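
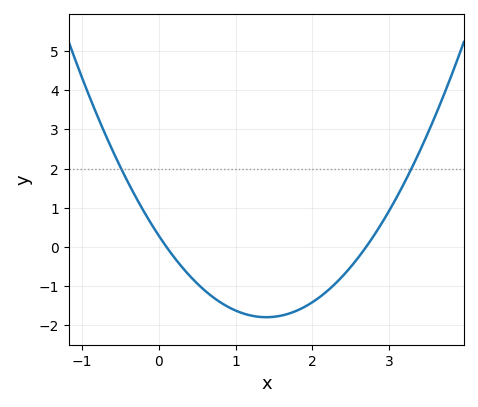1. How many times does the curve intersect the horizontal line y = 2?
2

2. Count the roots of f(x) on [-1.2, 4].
2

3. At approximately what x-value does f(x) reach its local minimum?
1.4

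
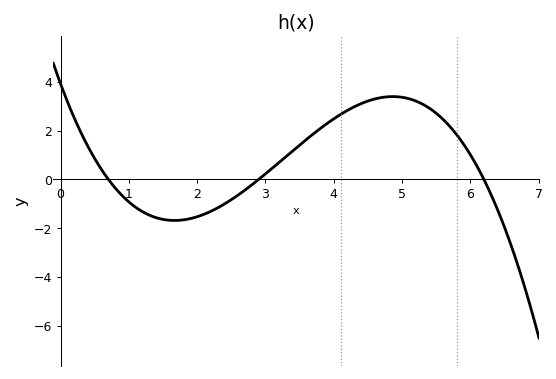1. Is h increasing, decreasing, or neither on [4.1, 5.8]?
neither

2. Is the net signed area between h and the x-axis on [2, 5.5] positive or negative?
positive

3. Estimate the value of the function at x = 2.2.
-1.3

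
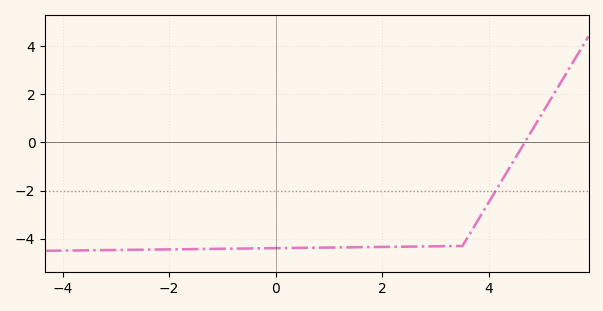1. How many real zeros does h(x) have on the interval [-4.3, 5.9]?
1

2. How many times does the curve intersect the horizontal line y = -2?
1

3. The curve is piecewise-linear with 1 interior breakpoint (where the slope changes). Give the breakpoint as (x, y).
(3.5, -4.3)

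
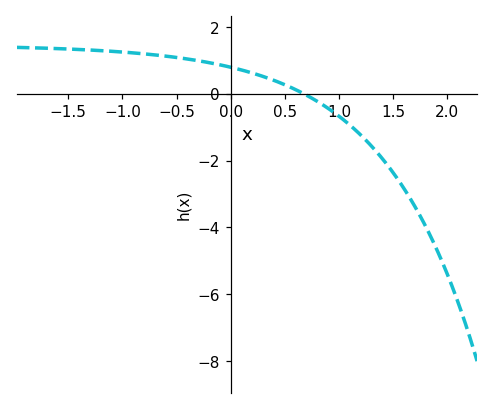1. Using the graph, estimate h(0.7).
0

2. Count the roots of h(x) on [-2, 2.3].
1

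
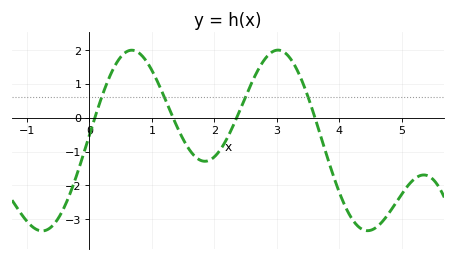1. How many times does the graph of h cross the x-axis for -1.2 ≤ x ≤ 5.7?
4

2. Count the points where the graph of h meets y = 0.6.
4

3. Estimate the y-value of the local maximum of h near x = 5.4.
-1.69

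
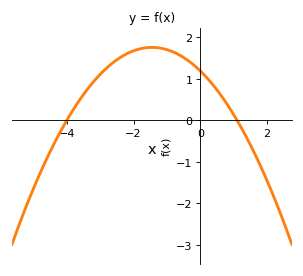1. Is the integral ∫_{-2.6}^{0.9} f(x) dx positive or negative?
positive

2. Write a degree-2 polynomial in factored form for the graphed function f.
y = -0.27(x + 4)(x - 1.1)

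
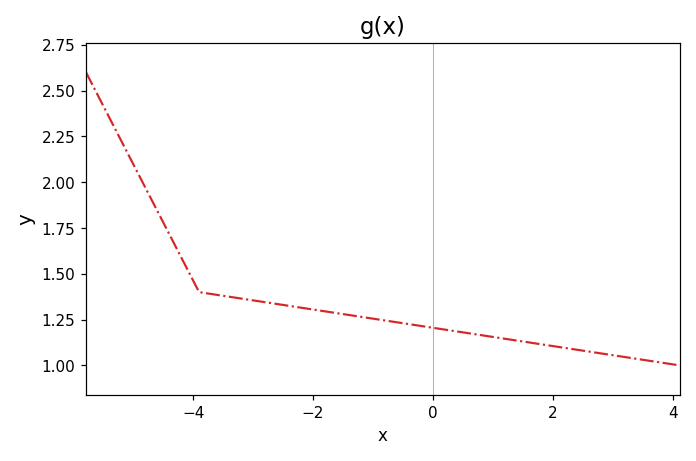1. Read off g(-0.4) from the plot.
1.23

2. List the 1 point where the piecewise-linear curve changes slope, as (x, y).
(-3.9, 1.4)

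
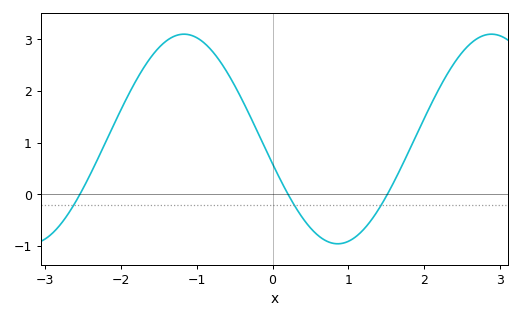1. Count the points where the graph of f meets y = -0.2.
3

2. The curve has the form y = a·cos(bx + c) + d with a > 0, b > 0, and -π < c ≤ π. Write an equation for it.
y = 2.03cos(1.55x + 1.81) + 1.07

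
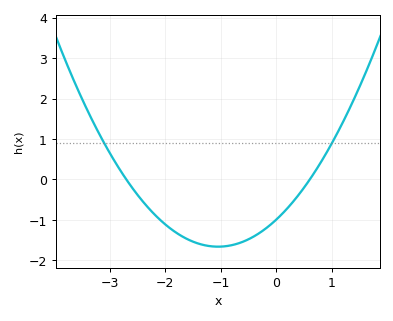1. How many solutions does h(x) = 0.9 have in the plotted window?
2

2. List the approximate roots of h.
-2.7, 0.6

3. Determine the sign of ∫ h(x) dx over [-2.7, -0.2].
negative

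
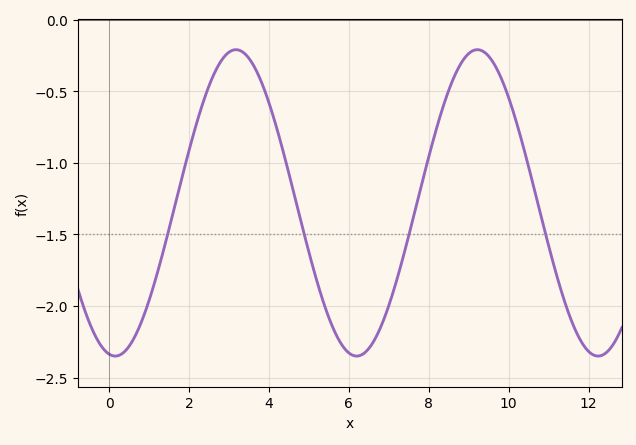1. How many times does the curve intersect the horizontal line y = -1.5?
4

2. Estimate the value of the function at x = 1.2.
-1.78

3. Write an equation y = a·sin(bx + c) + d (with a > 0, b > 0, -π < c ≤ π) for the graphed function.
y = 1.07sin(1.04x - 1.73) - 1.28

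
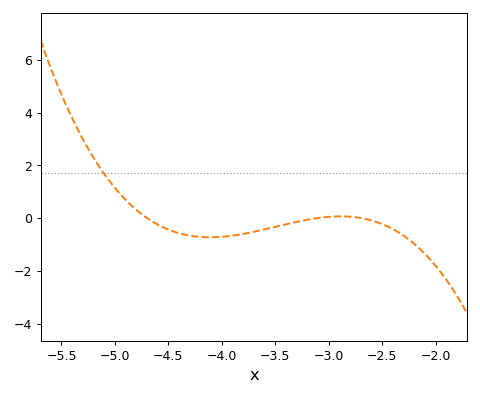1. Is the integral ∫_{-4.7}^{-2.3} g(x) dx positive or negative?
negative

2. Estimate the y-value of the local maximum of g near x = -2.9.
0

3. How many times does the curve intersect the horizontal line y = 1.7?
1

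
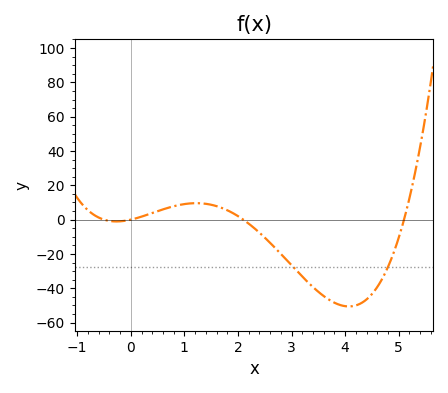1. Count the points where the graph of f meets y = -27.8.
2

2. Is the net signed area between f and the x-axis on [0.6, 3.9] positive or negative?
negative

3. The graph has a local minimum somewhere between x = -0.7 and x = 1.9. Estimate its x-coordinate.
-0.3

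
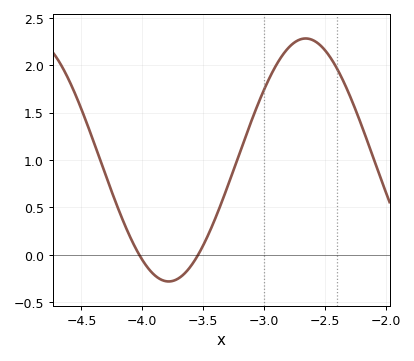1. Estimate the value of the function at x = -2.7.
2.27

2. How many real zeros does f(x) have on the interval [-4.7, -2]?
2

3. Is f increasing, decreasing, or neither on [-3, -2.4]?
neither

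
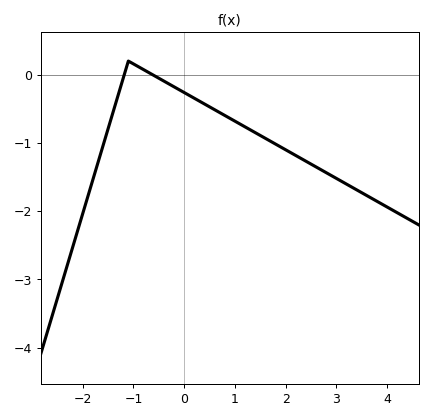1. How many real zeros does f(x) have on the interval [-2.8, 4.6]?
2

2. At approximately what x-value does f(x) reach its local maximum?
-1.1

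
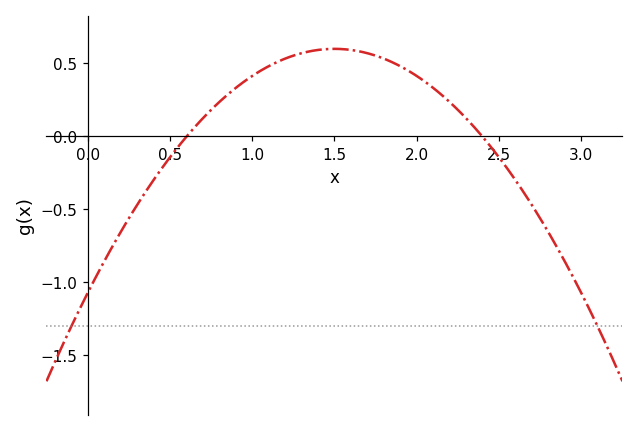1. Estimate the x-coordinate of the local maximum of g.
1.5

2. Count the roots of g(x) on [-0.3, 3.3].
2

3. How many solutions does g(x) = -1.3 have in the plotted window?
2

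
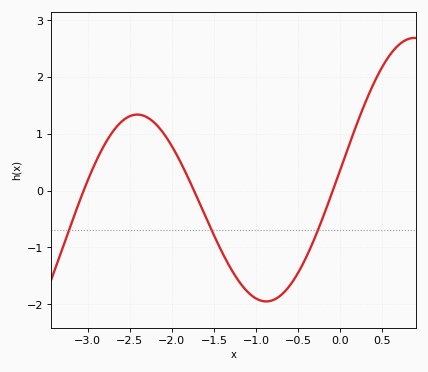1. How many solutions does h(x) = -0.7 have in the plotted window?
3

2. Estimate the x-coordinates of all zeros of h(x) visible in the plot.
-3.05, -1.74, -0.089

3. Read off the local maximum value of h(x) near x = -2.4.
1.34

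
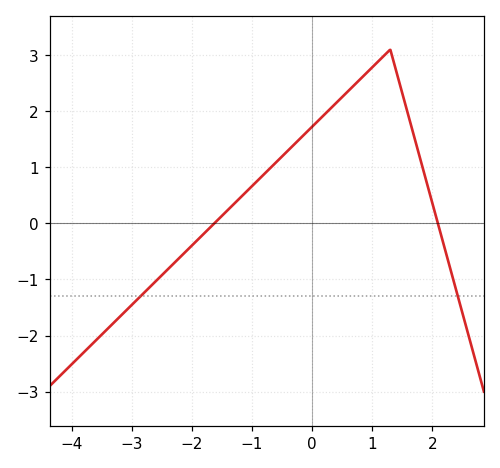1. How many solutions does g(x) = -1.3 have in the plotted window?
2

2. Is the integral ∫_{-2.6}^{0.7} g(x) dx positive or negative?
positive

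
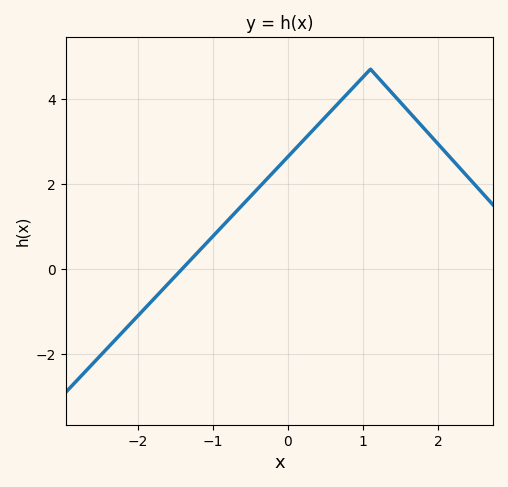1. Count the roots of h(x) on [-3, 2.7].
1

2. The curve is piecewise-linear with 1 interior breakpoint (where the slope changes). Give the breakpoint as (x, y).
(1.1, 4.7)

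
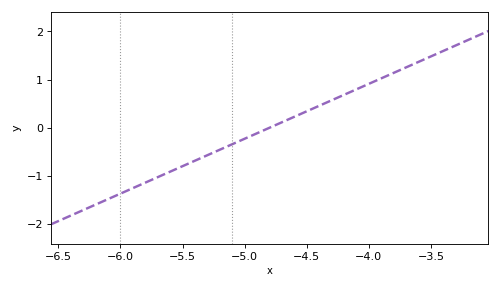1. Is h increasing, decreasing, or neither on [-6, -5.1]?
increasing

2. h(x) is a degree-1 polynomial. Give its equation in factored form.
y = 1.14(x + 4.8)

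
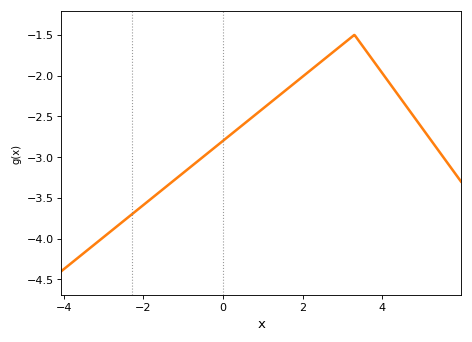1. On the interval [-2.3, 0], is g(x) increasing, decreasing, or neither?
increasing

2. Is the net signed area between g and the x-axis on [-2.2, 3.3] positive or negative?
negative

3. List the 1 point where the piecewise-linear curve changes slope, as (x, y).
(3.3, -1.5)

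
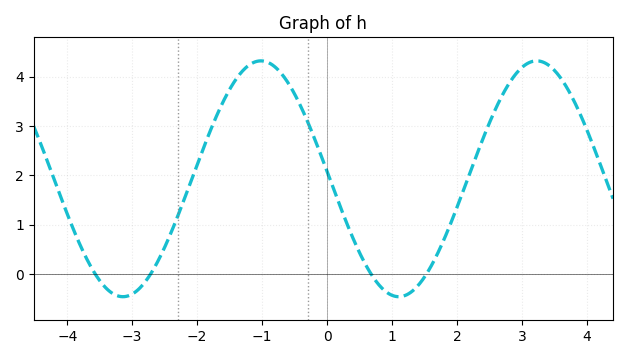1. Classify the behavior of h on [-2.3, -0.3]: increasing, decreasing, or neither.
neither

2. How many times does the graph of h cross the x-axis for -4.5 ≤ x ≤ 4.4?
4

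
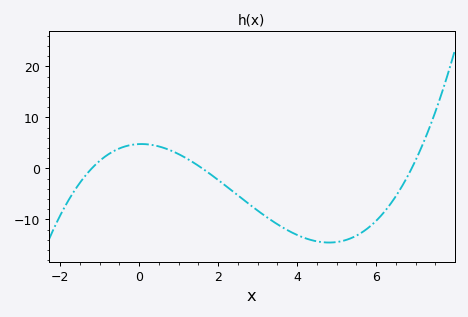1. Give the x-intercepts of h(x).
-1.2, 1.6, 6.8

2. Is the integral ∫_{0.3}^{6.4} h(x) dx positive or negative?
negative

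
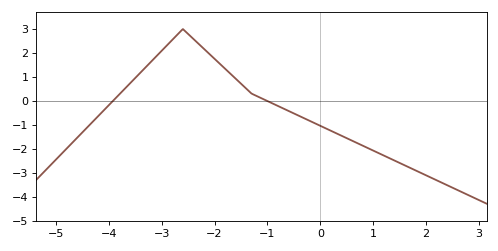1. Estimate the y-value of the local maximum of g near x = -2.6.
3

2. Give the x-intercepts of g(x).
-4, -1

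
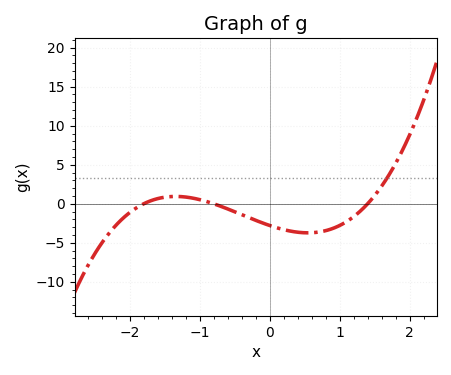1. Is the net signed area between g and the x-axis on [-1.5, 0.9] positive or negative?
negative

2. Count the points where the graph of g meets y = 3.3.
1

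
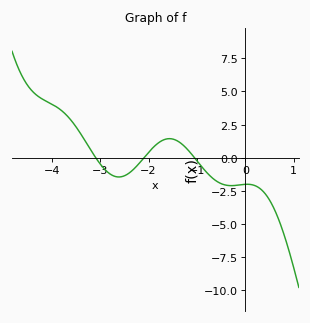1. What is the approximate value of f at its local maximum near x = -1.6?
1.43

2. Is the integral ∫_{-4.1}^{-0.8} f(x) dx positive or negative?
positive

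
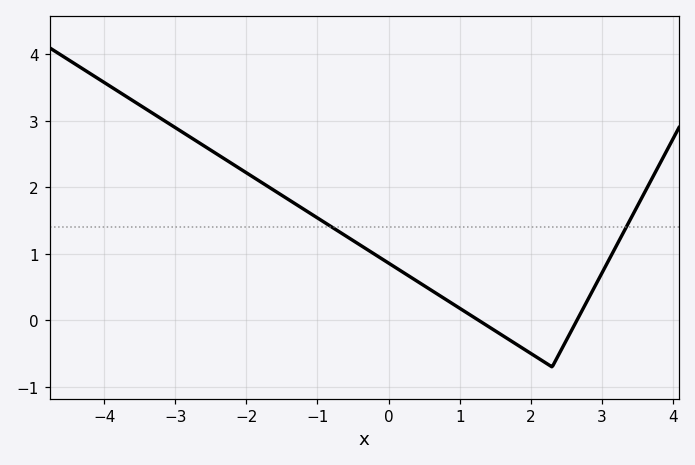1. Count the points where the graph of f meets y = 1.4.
2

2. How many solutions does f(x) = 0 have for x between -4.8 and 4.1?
2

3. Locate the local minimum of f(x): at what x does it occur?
2.3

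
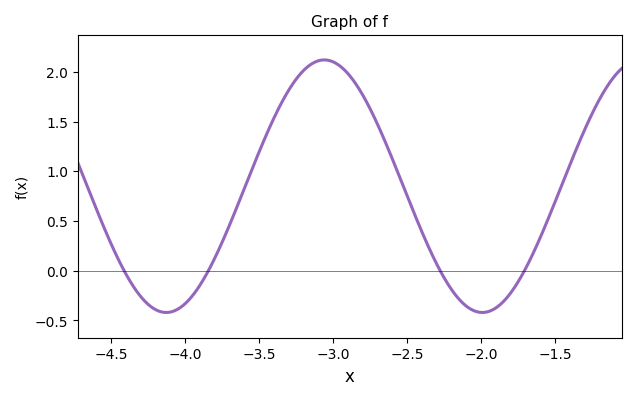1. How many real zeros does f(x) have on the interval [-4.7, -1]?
4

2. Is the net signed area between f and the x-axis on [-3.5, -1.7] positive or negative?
positive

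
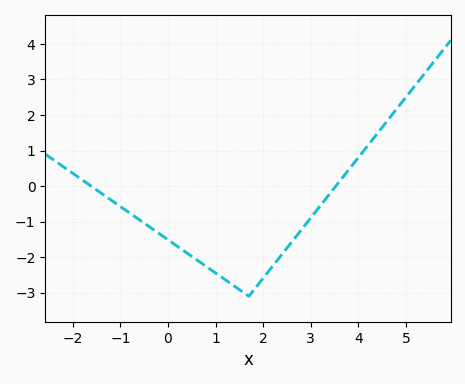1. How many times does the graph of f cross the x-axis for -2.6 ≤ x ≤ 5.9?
2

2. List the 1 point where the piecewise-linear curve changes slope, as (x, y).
(1.7, -3.1)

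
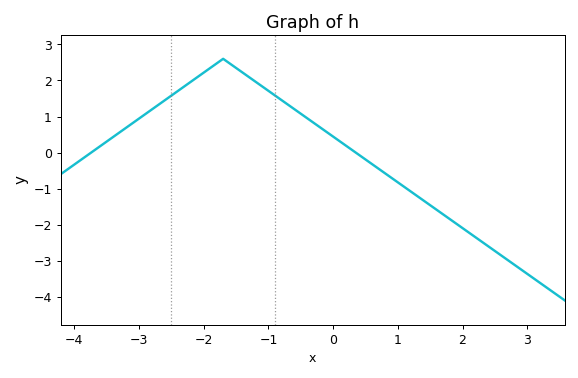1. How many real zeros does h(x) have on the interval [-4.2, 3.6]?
2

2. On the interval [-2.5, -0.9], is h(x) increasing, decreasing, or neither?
neither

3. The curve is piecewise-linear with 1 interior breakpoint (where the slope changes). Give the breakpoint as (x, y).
(-1.7, 2.6)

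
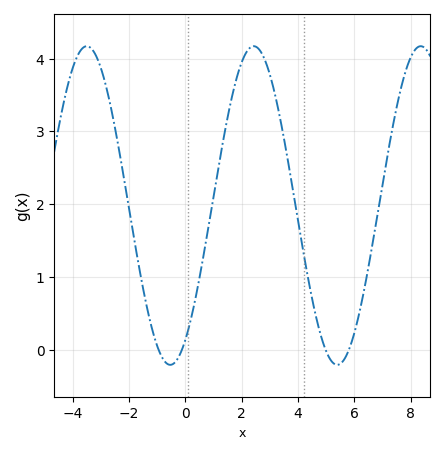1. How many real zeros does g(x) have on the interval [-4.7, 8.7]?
4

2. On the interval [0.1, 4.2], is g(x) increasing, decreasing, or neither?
neither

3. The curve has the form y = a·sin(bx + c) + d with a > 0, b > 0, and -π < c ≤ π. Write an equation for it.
y = 2.19sin(1.06x - 1) + 1.98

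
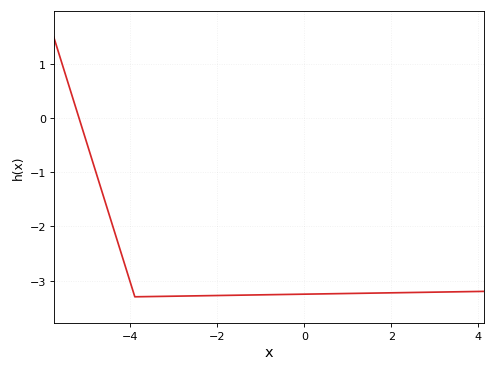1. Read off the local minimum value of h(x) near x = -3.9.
-3.3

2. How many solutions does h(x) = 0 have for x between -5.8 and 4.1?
1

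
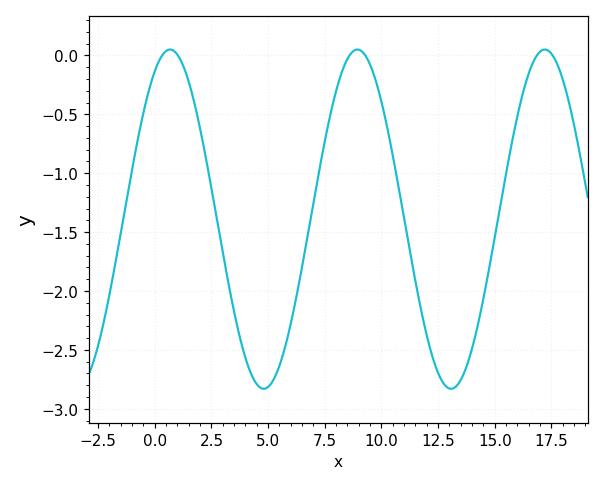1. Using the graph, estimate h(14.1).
-2.4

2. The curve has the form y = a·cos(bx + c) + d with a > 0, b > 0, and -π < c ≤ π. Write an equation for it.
y = 1.44cos(0.76x - 0.51) - 1.39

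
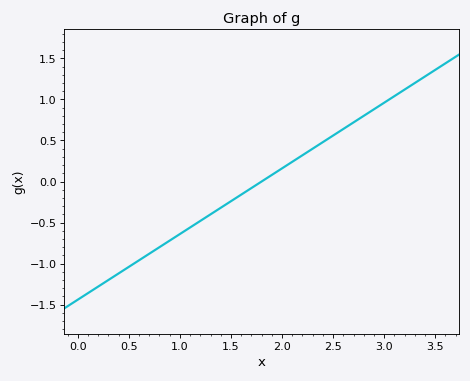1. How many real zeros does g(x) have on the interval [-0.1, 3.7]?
1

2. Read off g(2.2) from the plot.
0.3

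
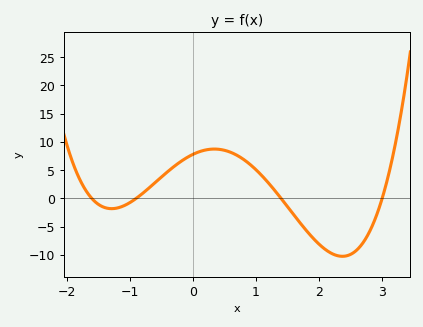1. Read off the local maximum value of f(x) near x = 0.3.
8.75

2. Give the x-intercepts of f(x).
-1.6, -0.9, 1.4, 3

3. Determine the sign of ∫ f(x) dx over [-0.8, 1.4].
positive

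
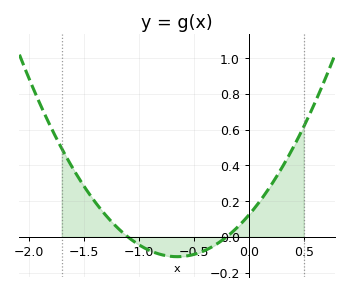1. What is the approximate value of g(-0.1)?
0.055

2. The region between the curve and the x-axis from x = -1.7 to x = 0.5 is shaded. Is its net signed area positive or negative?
positive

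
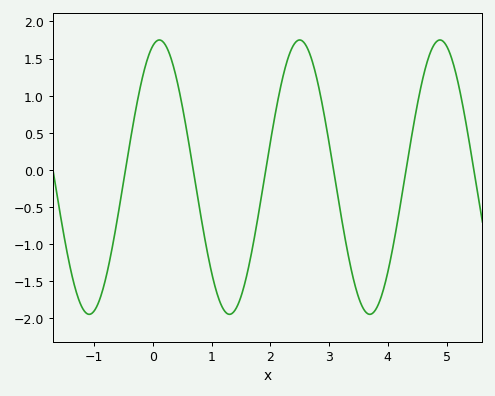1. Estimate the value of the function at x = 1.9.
-0.108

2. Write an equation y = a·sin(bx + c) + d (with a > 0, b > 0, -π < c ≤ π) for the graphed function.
y = 1.85sin(2.63x + 1.28) - 0.1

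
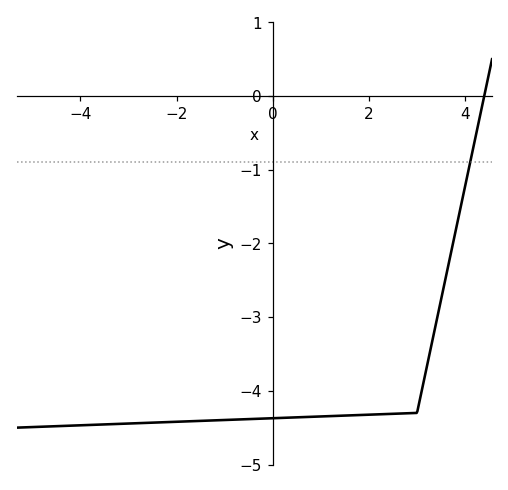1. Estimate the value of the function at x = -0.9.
-4.4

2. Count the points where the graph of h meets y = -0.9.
1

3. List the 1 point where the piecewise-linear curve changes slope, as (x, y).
(3, -4.3)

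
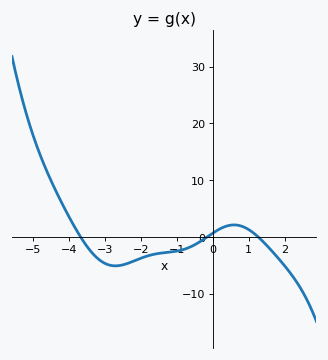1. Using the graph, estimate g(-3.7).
0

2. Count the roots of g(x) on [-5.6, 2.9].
3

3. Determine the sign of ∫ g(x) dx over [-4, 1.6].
negative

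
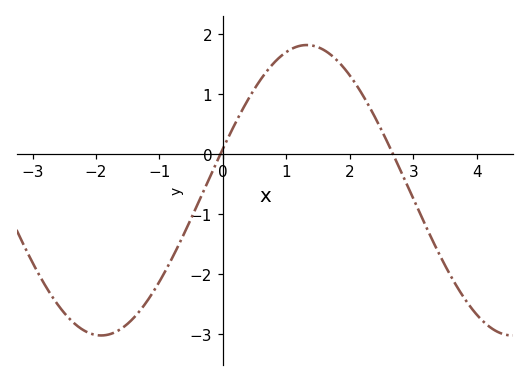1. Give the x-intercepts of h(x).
-0.041, 2.68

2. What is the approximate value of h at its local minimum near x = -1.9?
-3.02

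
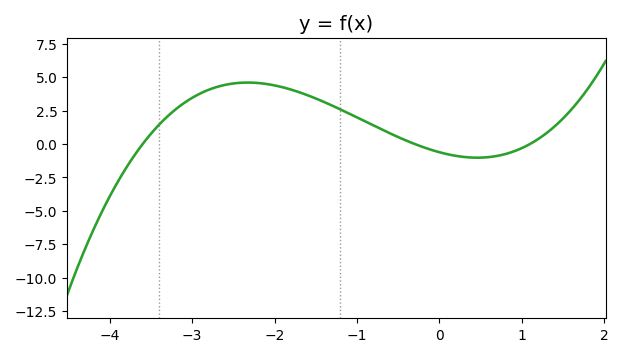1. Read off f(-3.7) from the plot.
-1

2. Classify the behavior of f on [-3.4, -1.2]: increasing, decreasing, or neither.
neither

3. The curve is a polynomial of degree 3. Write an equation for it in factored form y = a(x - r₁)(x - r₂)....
y = 0.52(x + 3.6)(x + 0.3)(x - 1.1)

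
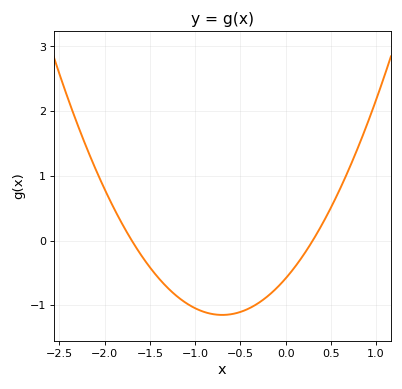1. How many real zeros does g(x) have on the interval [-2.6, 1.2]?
2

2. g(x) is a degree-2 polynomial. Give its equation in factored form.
y = 1.15(x + 1.7)(x - 0.3)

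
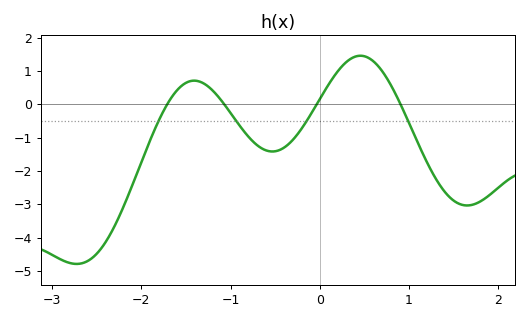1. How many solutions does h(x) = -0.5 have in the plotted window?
4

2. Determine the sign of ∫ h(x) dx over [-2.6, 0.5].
negative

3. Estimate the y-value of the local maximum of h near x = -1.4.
0.711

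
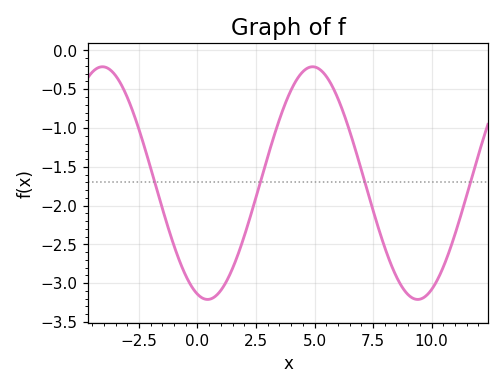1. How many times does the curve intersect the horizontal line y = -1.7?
4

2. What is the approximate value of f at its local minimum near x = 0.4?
-3.21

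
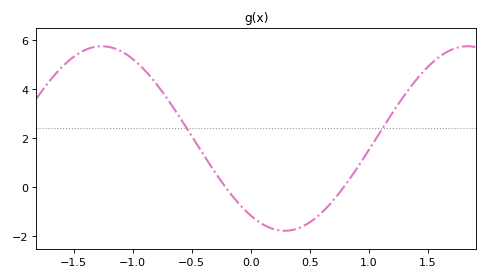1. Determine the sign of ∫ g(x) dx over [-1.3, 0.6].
positive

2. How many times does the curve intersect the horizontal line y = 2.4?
2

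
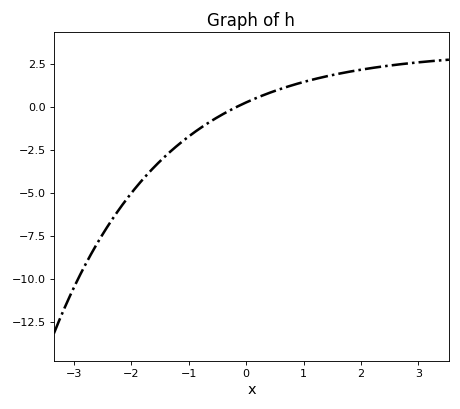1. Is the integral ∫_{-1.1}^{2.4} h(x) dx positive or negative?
positive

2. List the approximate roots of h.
-0.158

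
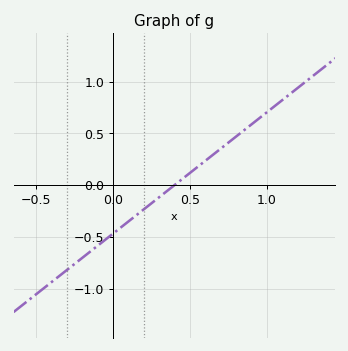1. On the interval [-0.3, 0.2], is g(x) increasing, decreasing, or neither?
increasing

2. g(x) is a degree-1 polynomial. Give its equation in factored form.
y = 1.17(x - 0.4)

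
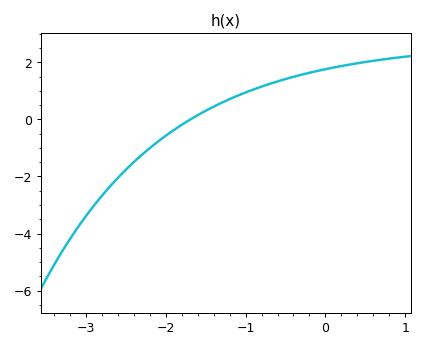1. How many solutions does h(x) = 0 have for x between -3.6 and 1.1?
1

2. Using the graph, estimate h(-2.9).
-3.03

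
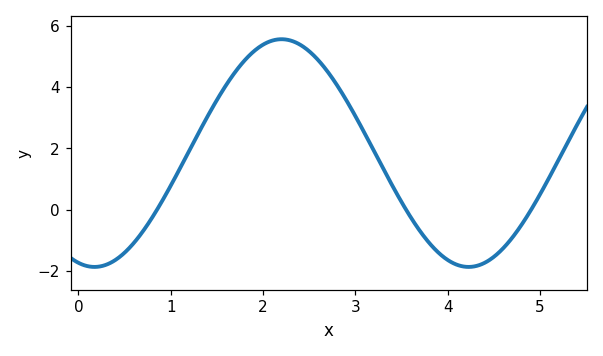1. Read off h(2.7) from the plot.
4.52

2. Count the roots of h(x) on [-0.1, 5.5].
3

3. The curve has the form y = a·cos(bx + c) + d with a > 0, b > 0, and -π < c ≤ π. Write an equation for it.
y = 3.73cos(1.55x + 2.87) + 1.85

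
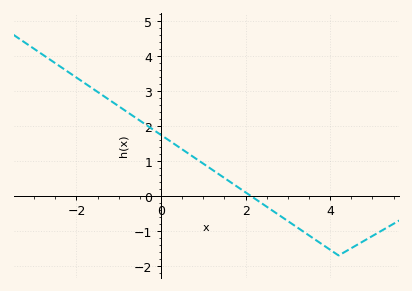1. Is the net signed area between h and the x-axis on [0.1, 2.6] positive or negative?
positive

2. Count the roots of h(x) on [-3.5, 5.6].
1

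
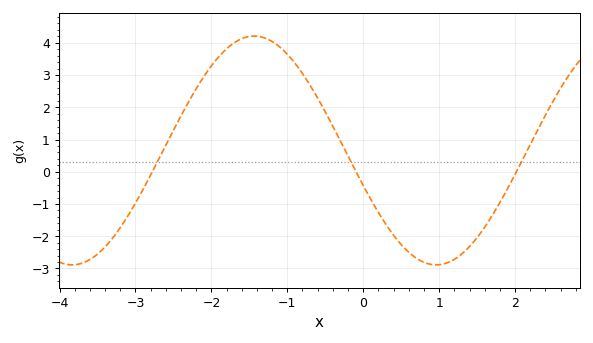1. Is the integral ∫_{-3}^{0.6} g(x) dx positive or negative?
positive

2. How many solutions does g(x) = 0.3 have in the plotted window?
3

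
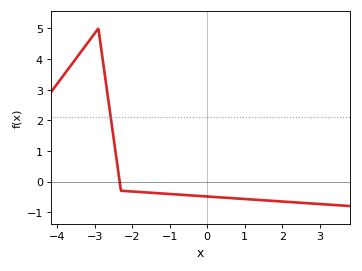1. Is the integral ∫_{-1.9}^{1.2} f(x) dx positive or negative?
negative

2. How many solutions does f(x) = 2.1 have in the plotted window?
1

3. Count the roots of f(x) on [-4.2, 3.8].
1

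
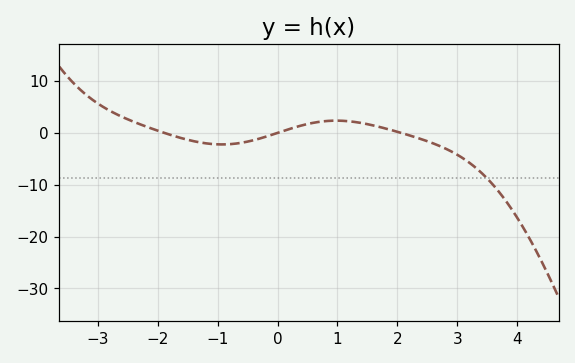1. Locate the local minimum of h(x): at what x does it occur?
-0.927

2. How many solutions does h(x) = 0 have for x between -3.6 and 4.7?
3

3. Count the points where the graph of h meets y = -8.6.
1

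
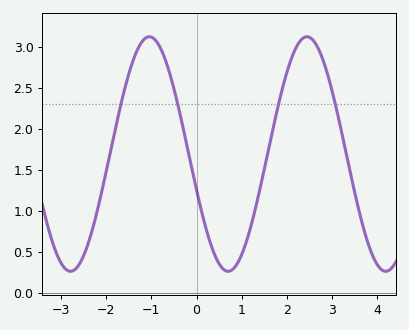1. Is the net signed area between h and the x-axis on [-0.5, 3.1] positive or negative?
positive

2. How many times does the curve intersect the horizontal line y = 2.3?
4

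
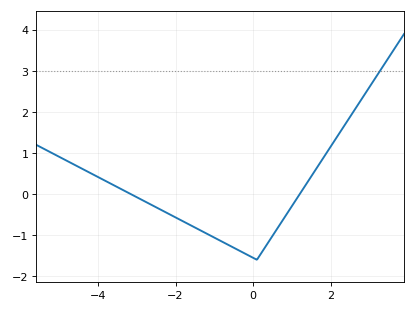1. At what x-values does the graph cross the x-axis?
-3.2, 1.2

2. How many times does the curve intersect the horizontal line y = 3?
1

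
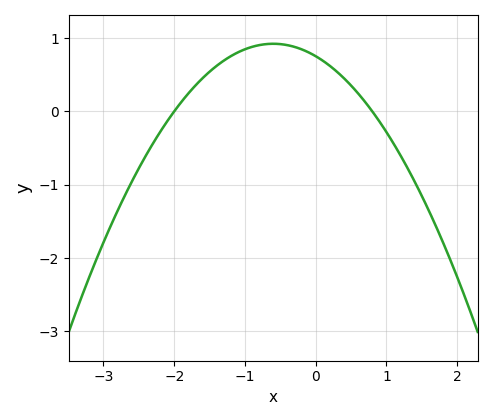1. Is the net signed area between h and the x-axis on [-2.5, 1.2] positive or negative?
positive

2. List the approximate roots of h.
-2, 0.8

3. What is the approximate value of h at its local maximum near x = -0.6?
0.9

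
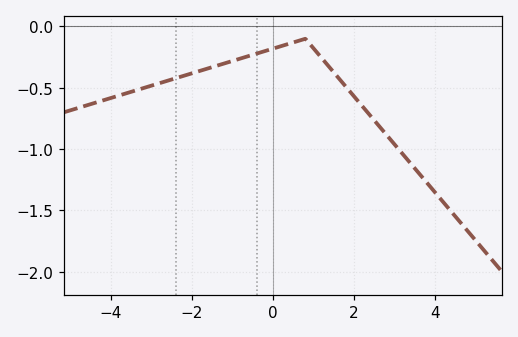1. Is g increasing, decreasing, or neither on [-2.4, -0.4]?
increasing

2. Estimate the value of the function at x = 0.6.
-0.12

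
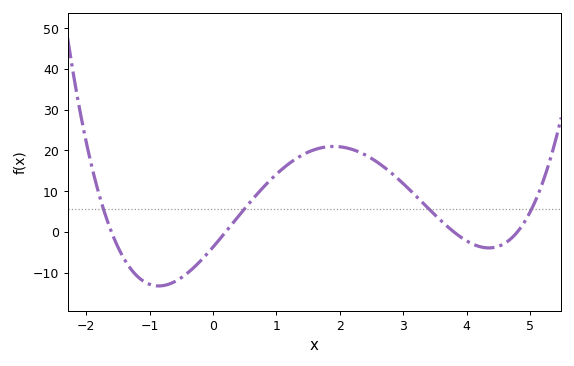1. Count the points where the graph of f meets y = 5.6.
4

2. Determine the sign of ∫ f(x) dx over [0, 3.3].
positive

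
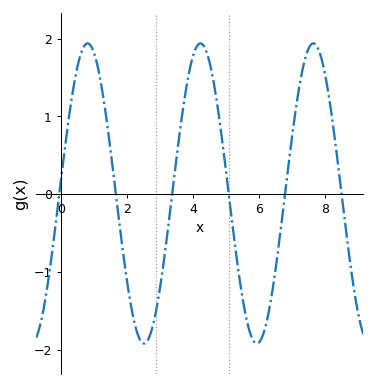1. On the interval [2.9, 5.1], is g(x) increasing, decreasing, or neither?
neither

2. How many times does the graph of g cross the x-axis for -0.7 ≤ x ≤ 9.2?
6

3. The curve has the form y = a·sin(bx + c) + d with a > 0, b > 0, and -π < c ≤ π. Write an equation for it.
y = 1.93sin(1.8x + 0.07) + 0.01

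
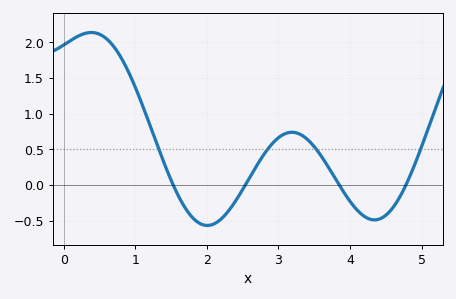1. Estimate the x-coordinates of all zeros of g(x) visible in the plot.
1.53, 2.54, 3.85, 4.78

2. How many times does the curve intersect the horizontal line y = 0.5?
4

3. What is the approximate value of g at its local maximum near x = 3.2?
0.739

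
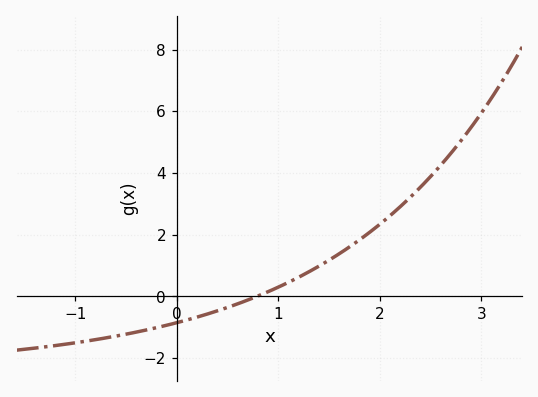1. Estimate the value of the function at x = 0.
-0.8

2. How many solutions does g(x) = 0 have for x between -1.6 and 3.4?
1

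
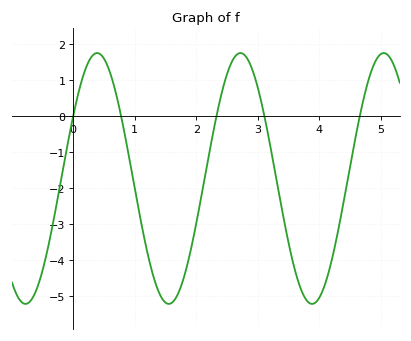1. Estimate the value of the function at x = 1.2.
-3.75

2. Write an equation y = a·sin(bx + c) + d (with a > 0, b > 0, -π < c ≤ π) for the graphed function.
y = 3.49sin(2.7x + 0.52) - 1.73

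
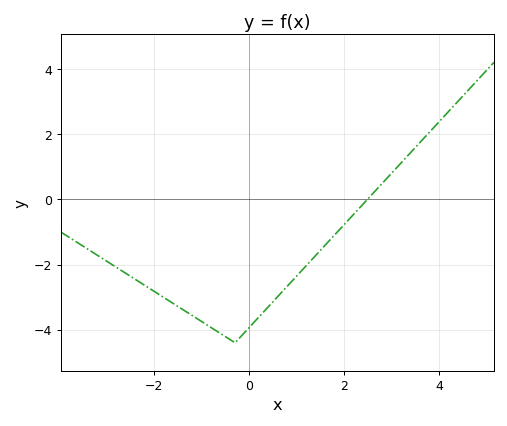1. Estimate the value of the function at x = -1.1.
-3.6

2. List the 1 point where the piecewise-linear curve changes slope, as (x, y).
(-0.3, -4.4)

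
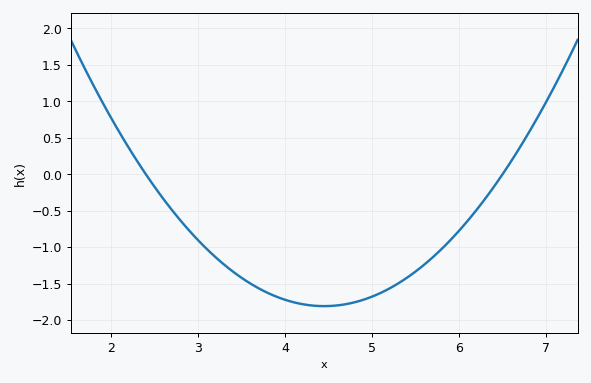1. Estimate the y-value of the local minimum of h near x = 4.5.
-1.81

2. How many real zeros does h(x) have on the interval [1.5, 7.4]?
2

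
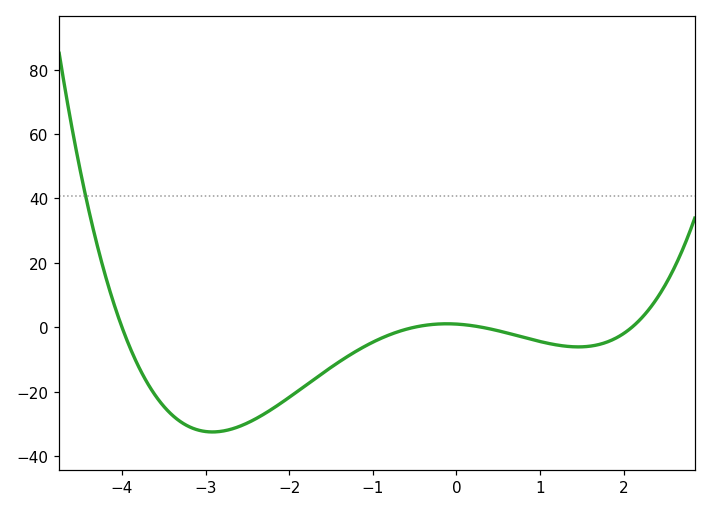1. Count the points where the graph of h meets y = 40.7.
1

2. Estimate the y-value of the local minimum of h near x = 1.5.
-6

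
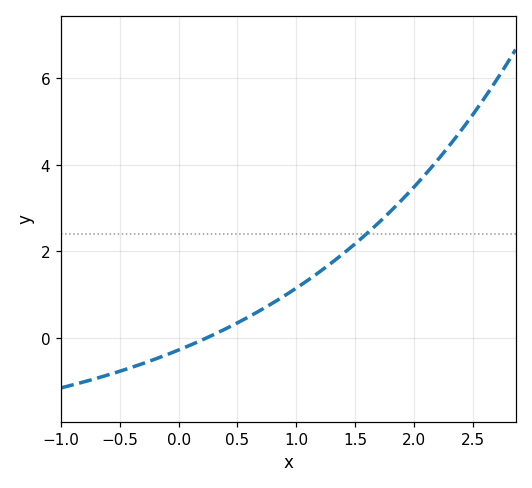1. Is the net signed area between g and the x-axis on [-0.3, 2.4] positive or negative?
positive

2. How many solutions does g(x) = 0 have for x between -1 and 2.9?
1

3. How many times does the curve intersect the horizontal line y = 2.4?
1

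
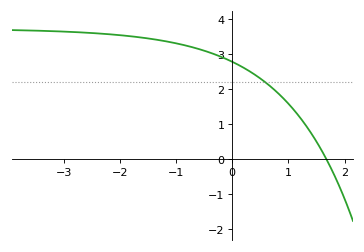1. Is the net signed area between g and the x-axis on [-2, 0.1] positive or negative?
positive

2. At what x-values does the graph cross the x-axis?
1.67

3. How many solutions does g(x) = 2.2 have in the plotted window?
1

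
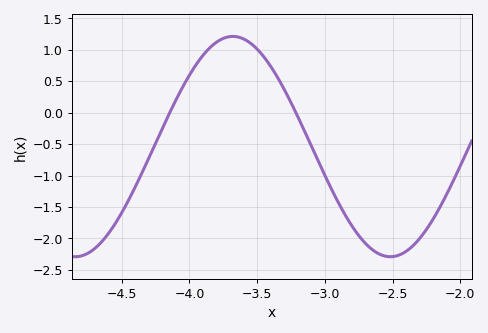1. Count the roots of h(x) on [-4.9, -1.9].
2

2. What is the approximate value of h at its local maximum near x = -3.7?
1.2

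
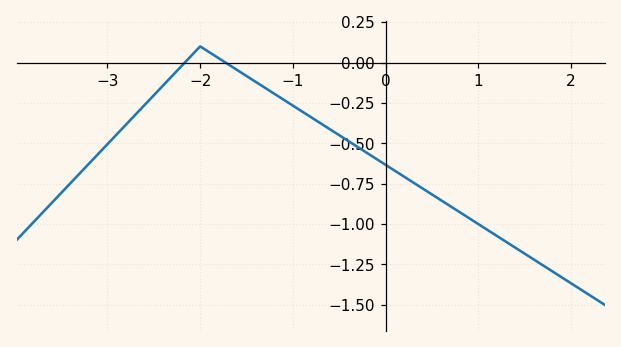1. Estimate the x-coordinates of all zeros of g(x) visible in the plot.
-2.17, -1.73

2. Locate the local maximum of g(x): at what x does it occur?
-2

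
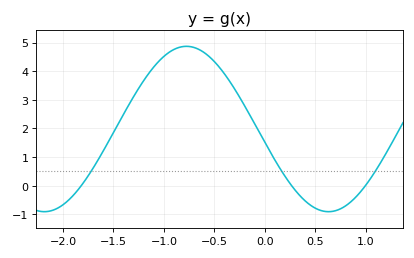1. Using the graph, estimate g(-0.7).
4.83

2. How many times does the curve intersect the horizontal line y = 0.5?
3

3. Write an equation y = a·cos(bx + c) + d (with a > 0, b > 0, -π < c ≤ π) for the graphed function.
y = 2.89cos(2.23x + 1.73) + 1.98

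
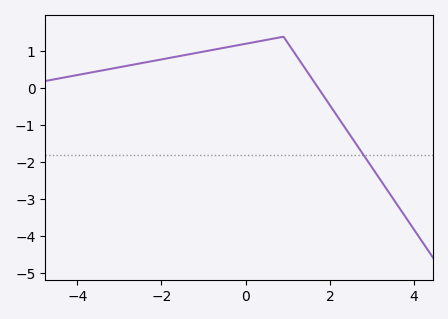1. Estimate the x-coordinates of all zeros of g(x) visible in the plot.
1.73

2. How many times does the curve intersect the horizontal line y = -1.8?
1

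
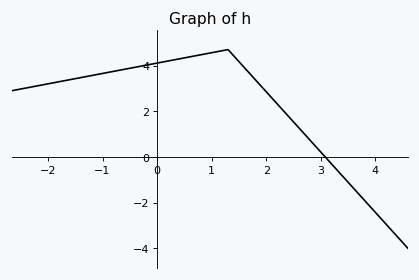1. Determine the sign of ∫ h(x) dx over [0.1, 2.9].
positive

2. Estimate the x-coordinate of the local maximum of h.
1.3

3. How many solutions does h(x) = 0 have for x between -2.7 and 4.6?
1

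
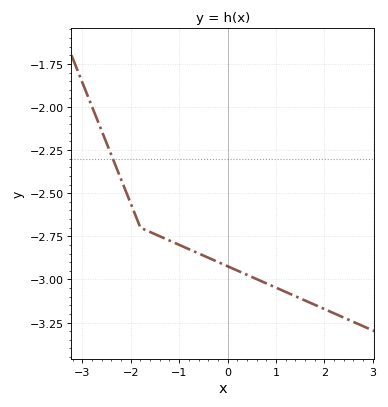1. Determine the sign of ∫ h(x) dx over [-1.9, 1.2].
negative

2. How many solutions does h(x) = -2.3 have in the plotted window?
1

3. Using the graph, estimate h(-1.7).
-2.72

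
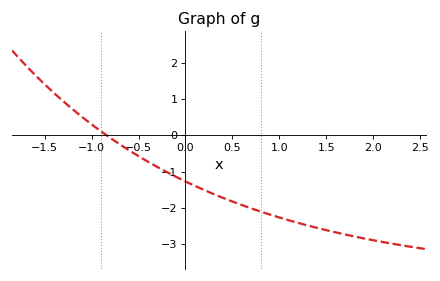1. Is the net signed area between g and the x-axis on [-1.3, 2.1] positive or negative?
negative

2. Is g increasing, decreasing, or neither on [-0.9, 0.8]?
decreasing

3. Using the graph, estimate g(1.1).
-2.3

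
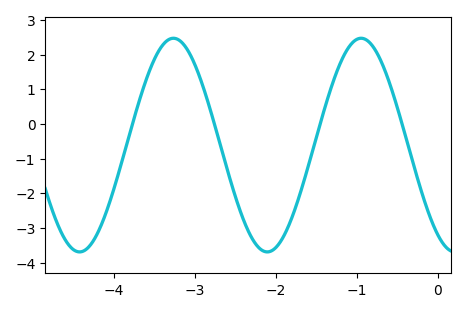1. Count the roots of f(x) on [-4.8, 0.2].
4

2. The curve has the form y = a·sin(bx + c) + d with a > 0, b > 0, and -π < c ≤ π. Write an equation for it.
y = 3.08sin(2.7x - 2.2) - 0.61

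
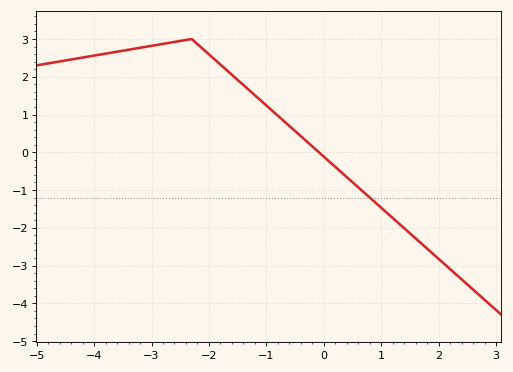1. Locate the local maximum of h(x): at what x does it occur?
-2.3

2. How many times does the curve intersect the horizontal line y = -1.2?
1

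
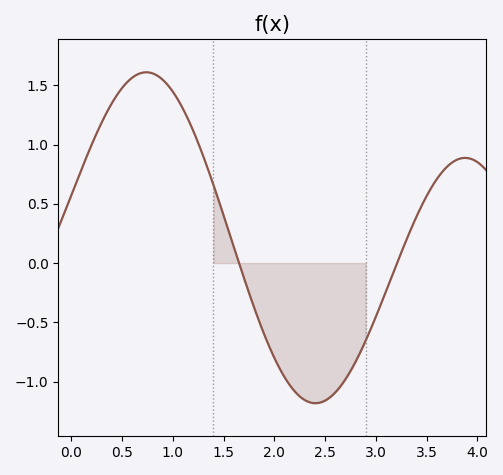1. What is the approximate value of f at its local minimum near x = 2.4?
-1.18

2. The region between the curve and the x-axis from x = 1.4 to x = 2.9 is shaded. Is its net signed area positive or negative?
negative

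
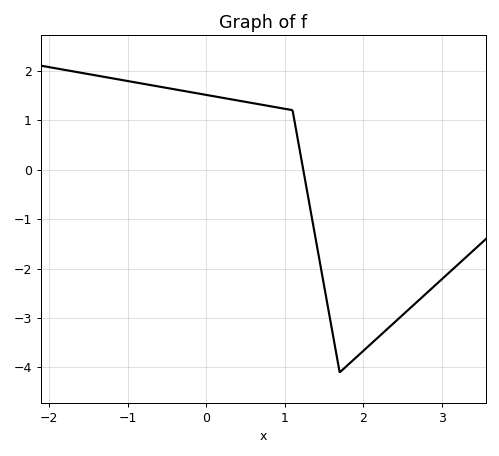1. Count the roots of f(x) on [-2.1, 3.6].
1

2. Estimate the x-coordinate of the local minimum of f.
1.7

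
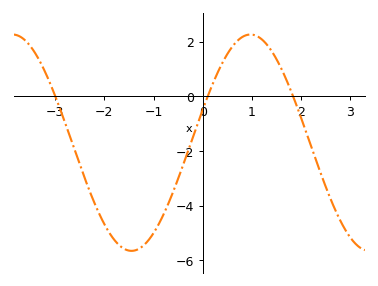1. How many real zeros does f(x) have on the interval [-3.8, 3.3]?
3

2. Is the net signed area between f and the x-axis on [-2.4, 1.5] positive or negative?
negative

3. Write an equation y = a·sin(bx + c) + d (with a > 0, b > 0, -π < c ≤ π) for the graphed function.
y = 3.96sin(1.3x + 0.31) - 1.7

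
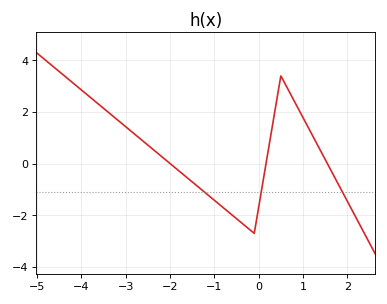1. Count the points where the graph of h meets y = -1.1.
3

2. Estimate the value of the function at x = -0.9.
-1.56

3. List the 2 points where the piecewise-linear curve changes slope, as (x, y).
(-0.1, -2.7); (0.5, 3.4)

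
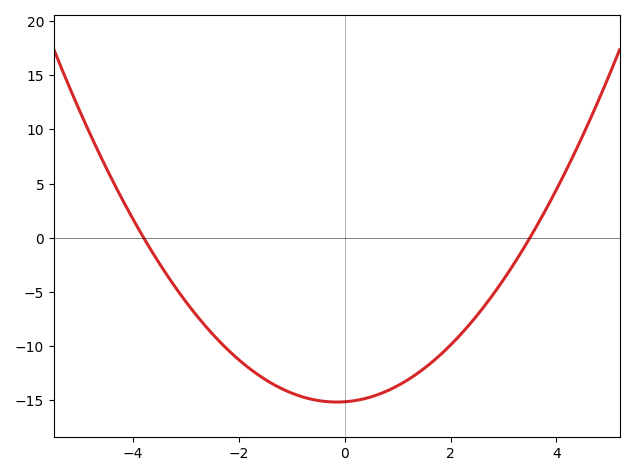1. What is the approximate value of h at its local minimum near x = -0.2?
-15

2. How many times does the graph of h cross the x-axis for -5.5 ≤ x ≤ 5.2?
2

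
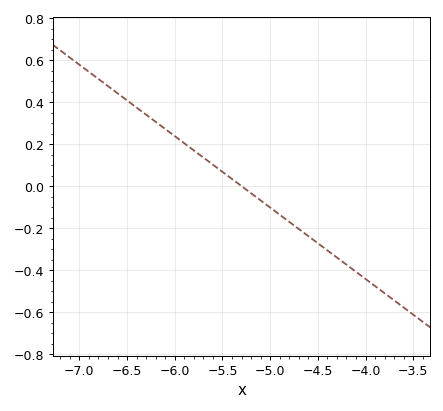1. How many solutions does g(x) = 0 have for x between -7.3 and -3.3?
1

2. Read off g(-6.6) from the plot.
0.442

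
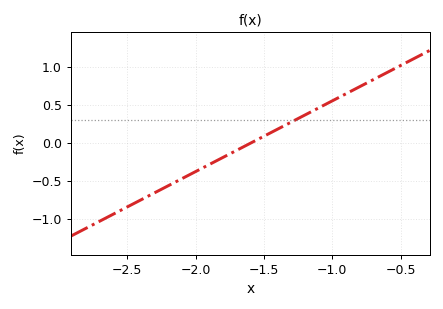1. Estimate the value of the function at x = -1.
0.558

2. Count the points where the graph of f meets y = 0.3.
1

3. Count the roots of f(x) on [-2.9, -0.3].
1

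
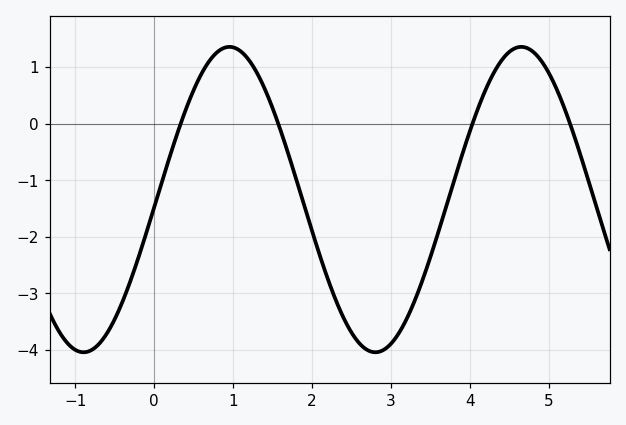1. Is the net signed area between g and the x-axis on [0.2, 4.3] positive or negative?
negative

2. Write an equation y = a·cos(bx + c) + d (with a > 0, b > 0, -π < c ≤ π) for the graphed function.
y = 2.7cos(1.7x - 1.62) - 1.34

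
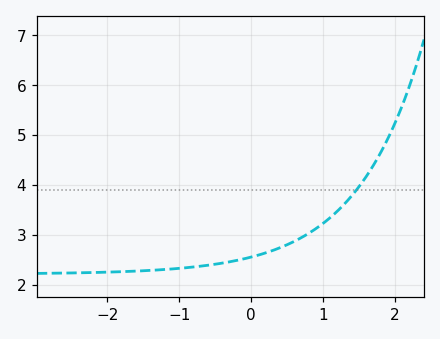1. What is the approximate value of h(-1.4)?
2.28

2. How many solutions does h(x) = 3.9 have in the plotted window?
1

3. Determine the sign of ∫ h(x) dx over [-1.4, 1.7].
positive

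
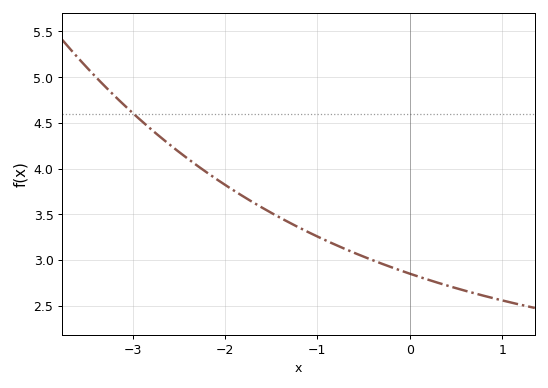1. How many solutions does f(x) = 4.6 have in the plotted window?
1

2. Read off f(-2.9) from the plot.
4.52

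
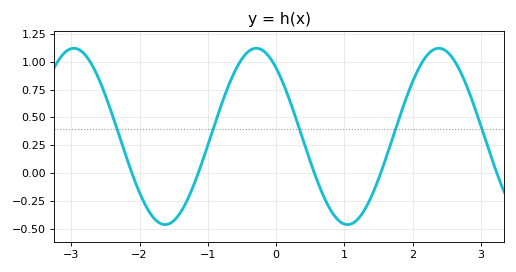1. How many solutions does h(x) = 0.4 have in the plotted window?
5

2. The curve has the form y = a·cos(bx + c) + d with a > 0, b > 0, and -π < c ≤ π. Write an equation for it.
y = 0.79cos(2.35x + 0.68) + 0.33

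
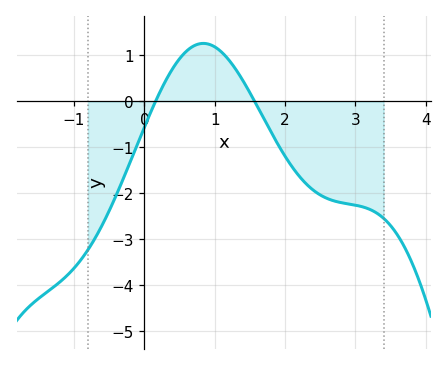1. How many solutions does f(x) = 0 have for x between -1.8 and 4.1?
2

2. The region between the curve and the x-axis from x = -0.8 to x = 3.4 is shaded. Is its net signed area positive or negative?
negative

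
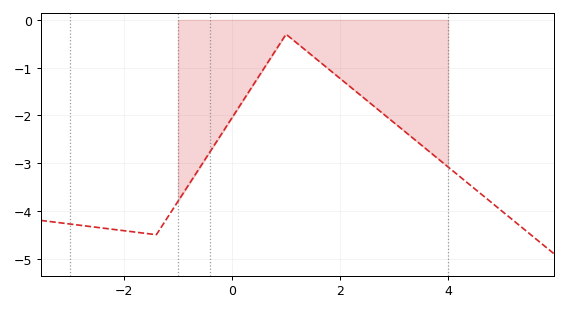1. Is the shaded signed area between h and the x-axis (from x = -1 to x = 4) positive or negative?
negative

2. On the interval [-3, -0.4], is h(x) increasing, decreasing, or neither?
neither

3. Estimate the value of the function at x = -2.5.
-4.35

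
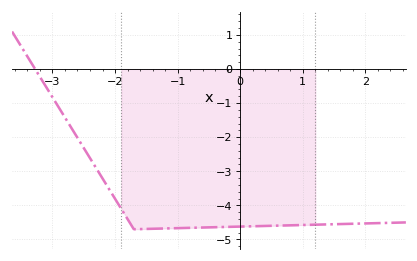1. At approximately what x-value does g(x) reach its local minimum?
-1.7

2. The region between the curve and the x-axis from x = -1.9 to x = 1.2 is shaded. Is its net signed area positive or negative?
negative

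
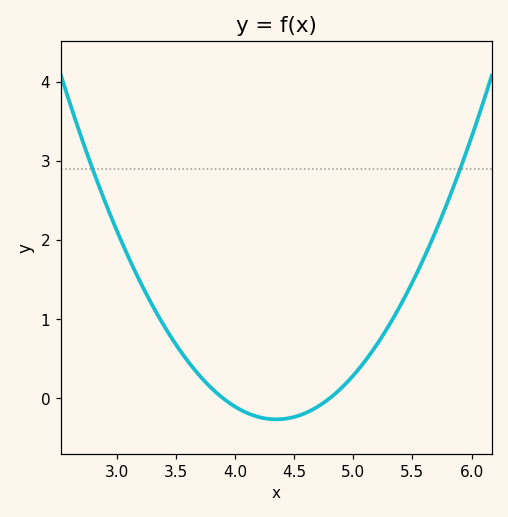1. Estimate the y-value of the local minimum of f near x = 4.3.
-0.265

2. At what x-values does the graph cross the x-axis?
3.9, 4.8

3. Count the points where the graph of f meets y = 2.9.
2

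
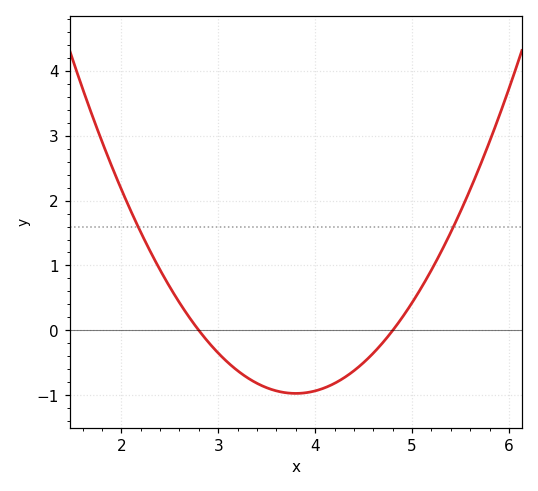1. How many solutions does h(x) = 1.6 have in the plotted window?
2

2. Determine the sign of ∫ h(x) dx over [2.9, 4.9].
negative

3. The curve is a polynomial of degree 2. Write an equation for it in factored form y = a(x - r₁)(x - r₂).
y = 0.97(x - 2.8)(x - 4.8)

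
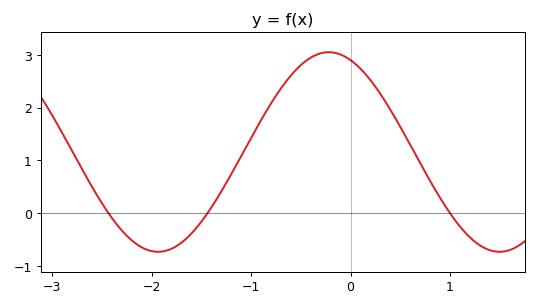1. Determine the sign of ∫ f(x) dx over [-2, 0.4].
positive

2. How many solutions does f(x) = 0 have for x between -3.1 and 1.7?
3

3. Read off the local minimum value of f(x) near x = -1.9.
-0.7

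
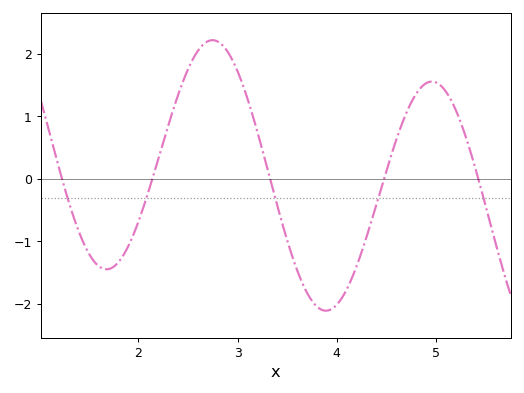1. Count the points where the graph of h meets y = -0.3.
5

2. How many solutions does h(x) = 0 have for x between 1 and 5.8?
5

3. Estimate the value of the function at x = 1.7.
-1.4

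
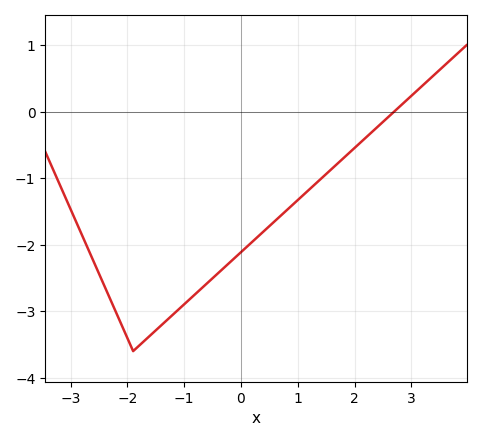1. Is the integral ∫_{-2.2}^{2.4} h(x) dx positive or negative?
negative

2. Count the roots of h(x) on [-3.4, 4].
1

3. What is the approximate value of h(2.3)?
-0.31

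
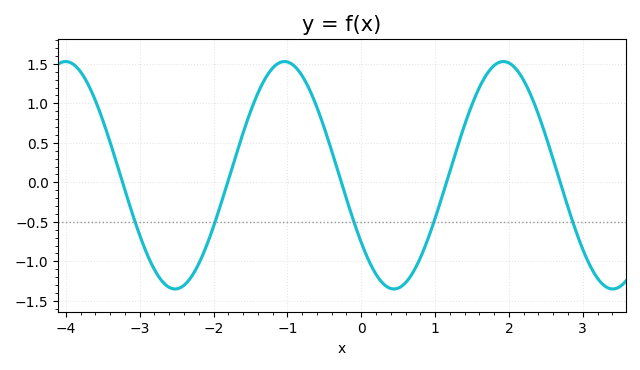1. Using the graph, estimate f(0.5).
-1.34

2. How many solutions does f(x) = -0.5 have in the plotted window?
5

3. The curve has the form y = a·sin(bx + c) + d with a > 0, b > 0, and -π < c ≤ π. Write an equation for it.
y = 1.44sin(2.12x - 2.51) + 0.09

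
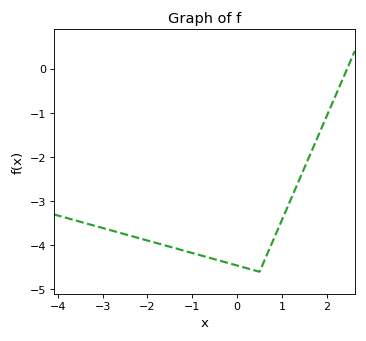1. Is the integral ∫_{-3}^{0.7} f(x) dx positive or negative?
negative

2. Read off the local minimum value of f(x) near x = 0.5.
-4.6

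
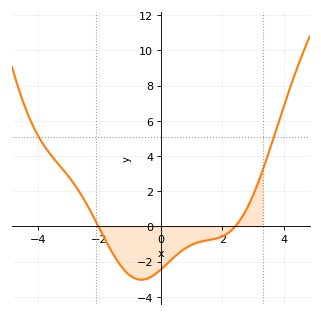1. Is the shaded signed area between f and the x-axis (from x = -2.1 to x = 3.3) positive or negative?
negative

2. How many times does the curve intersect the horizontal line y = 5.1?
2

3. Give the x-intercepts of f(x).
-2.03, 2.41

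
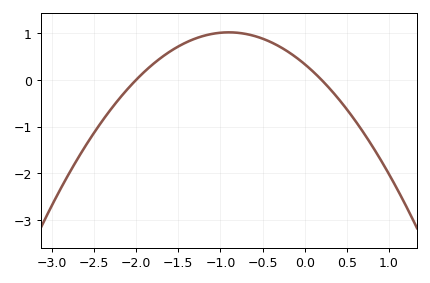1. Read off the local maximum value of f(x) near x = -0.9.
1.02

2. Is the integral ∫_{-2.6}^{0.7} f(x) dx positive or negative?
positive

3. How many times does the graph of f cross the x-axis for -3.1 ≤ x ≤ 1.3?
2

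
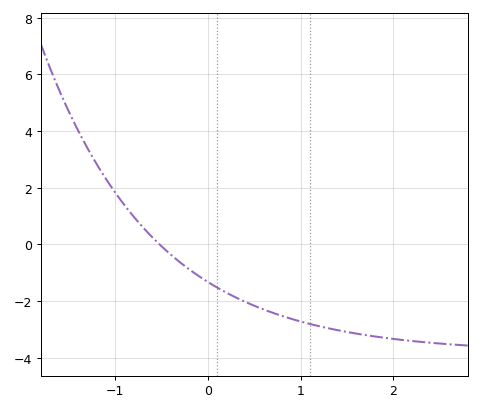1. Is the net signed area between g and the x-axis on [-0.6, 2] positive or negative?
negative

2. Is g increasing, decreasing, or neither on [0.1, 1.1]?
decreasing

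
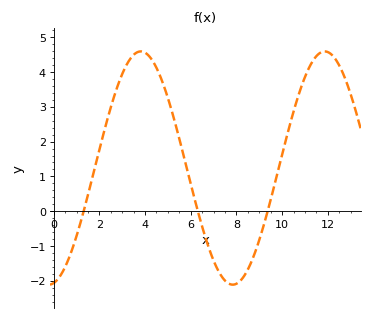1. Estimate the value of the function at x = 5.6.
1.8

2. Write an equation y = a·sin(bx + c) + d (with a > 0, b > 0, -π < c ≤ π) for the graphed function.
y = 3.35sin(0.78x - 1.4) + 1.24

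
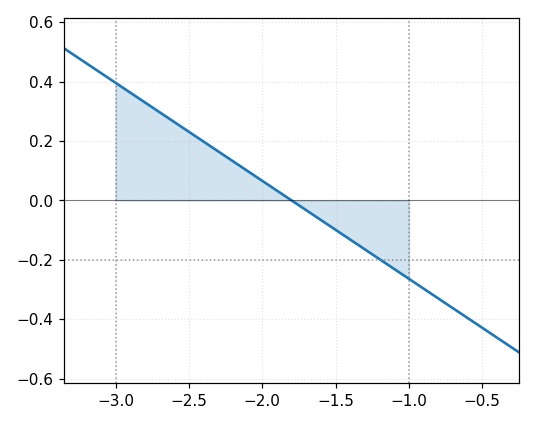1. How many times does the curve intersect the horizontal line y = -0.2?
1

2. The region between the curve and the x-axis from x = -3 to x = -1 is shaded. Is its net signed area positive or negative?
positive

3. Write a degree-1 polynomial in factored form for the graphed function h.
y = -0.33(x + 1.8)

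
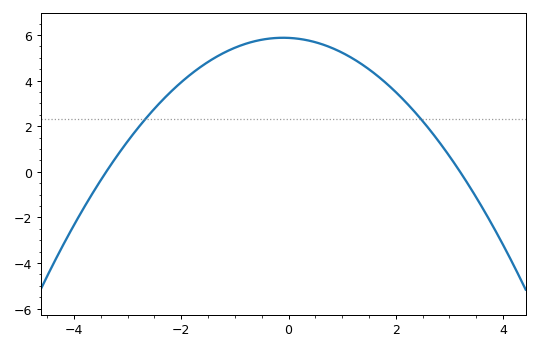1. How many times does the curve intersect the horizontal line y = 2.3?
2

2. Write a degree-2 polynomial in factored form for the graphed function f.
y = -0.54(x + 3.4)(x - 3.2)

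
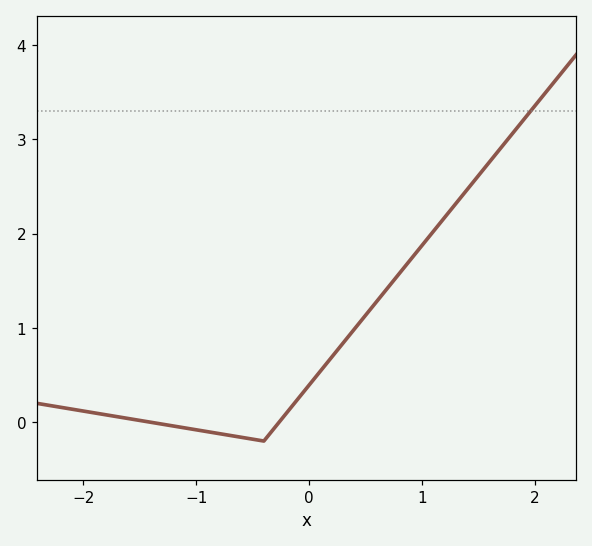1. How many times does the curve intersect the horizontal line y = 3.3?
1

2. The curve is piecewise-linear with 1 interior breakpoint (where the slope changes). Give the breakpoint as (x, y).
(-0.4, -0.2)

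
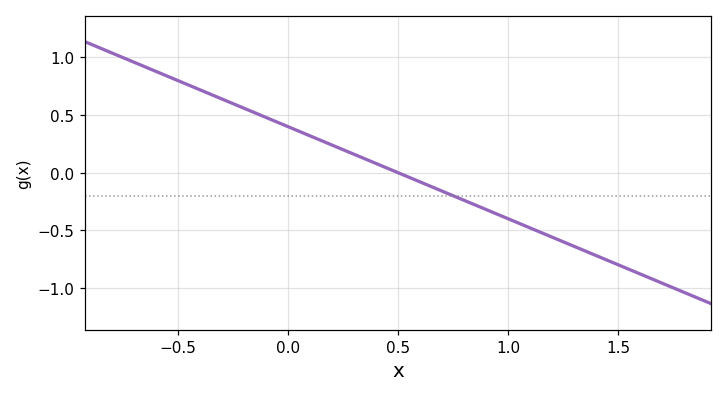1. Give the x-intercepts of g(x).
0.5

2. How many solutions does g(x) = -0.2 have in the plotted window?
1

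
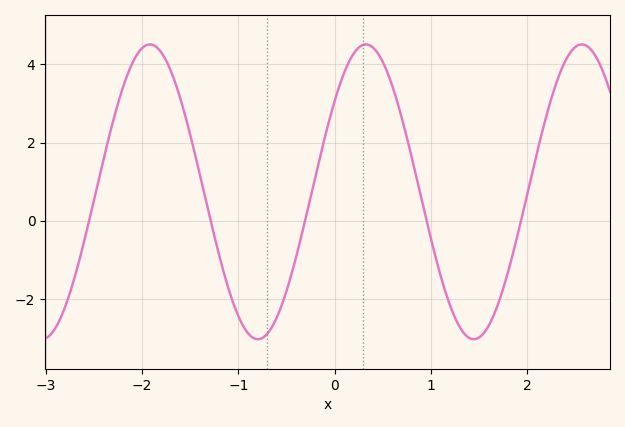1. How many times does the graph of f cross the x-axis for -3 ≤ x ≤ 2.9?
5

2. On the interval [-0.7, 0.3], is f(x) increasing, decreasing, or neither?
increasing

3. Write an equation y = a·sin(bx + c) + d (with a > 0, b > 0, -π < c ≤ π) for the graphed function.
y = 3.77sin(2.8x + 0.662) + 0.74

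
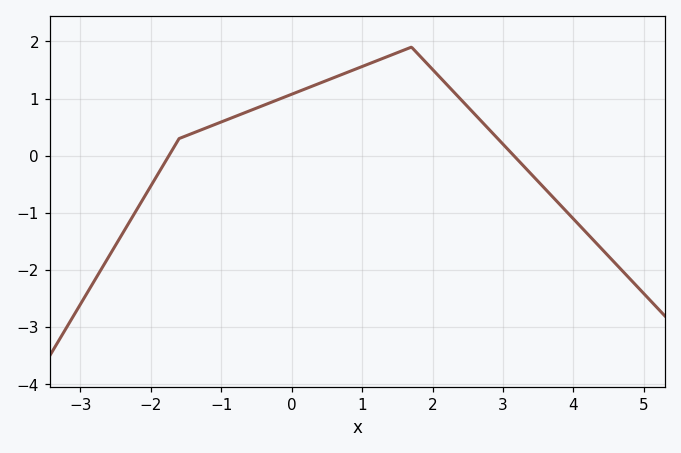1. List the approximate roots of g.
-1.8, 3.2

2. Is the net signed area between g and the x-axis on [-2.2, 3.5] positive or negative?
positive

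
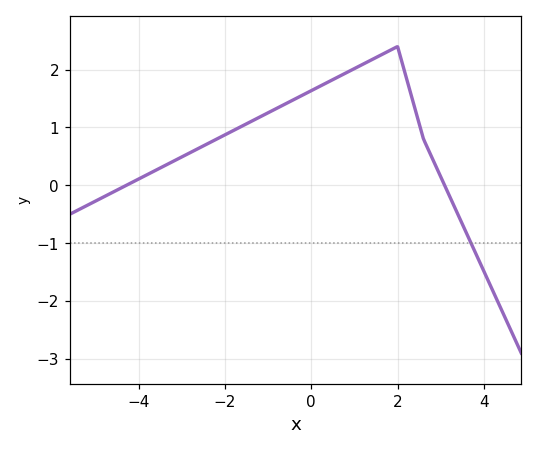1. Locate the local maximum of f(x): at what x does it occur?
2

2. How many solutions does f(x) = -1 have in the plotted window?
1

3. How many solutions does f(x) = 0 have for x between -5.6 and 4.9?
2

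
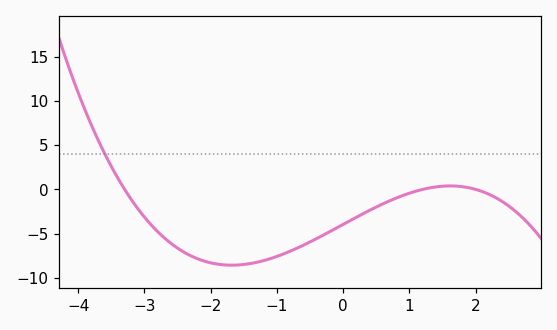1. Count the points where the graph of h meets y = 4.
1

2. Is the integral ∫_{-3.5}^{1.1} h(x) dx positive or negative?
negative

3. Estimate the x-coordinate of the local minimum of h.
-1.7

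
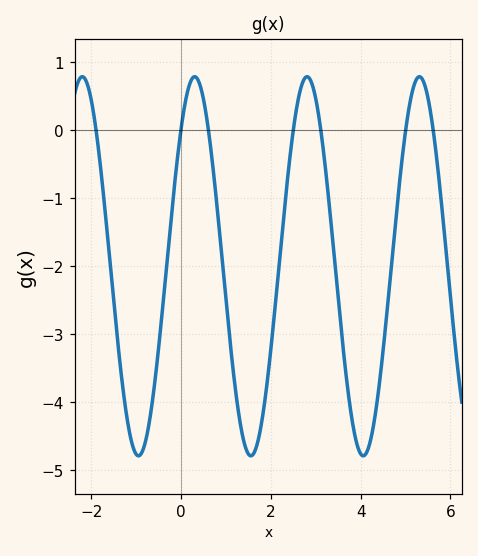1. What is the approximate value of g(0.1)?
0.4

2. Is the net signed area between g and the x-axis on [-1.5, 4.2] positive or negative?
negative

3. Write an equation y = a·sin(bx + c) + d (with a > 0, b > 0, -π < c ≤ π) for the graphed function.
y = 2.79sin(2.5x + 0.81) - 2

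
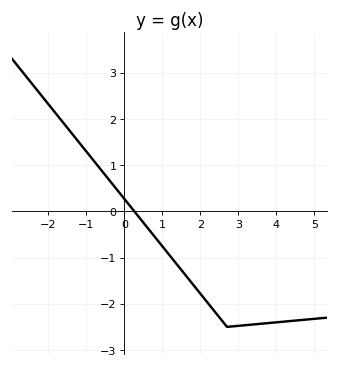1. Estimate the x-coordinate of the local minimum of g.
2.8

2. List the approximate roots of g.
0.2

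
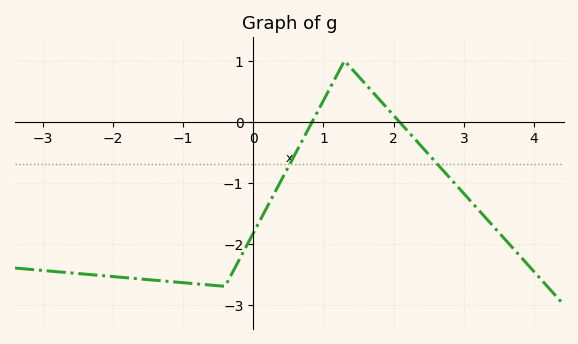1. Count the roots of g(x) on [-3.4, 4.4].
2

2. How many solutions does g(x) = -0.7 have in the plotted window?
2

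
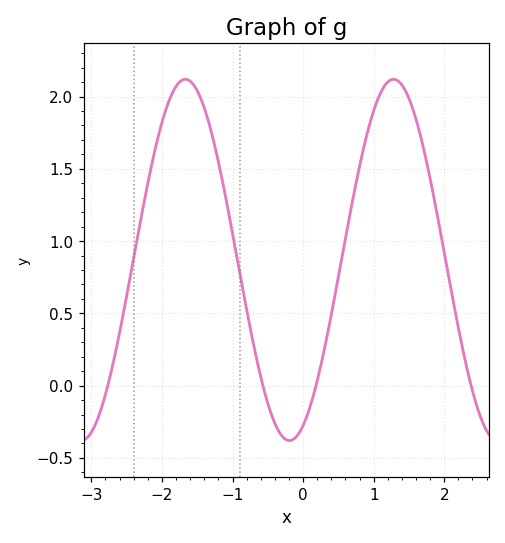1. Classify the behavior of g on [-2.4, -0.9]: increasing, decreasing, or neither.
neither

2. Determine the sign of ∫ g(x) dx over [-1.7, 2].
positive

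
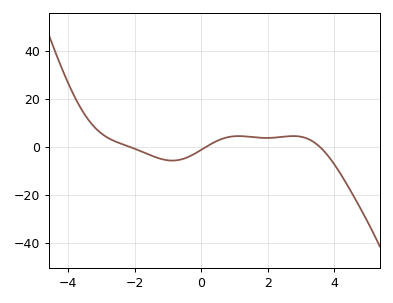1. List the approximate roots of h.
-2.2, 0.2, 3.6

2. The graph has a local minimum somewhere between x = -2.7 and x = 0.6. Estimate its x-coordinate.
-0.8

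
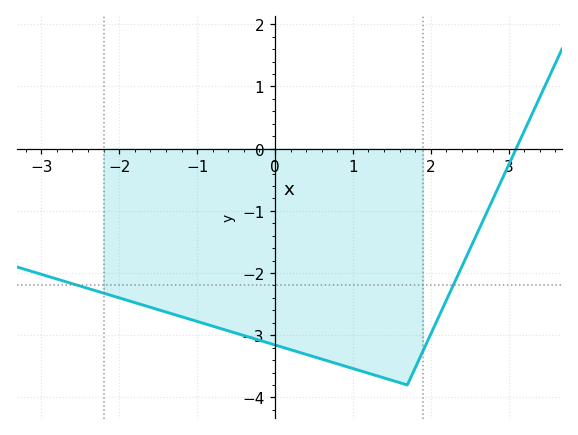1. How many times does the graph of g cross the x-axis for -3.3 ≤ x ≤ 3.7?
1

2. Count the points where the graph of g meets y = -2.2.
2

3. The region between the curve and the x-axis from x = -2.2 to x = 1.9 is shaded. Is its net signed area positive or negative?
negative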